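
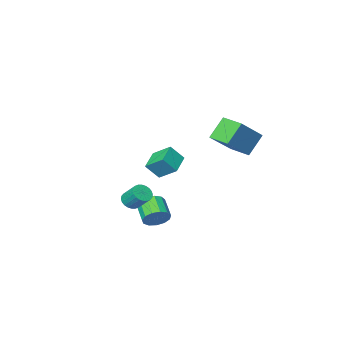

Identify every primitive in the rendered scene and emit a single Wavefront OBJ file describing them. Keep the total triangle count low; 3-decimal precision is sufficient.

v -4.98 -0.28 1.971
v -3.407 0.176 3.27
v -5.278 0.952 1.899
v -3.705 1.408 3.198
v -4.075 -0.128 0.822
v -2.502 0.328 2.121
v -4.373 1.104 0.75
v -2.8 1.56 2.049
v 2.614 1.359 -0.714
v 3.016 1.14 -0.392
v 2.808 1.922 0.397
v 2.406 2.141 0.074
v 3.129 1.287 -0.507
v 2.921 2.069 0.281
v 3.164 1.445 -0.655
v 2.956 2.227 0.134
v 3.115 1.59 -0.811
v 2.907 2.371 -0.022
v 2.99 1.699 -0.952
v 2.782 2.481 -0.164
v 2.807 1.757 -1.058
v 2.6 2.539 -0.269
v 2.595 1.754 -1.111
v 2.388 2.536 -0.322
v 2.386 1.691 -1.104
v 2.178 2.473 -0.315
v 2.212 1.578 -1.037
v 2.004 2.36 -0.248
v 2.099 1.431 -0.921
v 1.891 2.213 -0.133
v 2.064 1.273 -0.774
v 1.856 2.055 0.015
v 2.113 1.129 -0.618
v 1.905 1.91 0.171
v 2.238 1.019 -0.476
v 2.03 1.801 0.312
v 2.42 0.961 -0.371
v 2.213 1.743 0.418
v 2.632 0.964 -0.318
v 2.425 1.746 0.471
v 2.842 1.027 -0.325
v 2.634 1.809 0.464
v 0.968 0.993 -2.513
v 1.356 1.238 -1.932
v 1.08 0.191 -1.307
v 0.692 -0.053 -1.887
v 0.966 1.373 -1.878
v 0.69 0.327 -1.252
v 0.576 1.388 -2.025
v 0.3 0.342 -1.4
v 0.311 1.278 -2.327
v 0.035 0.231 -1.702
v 0.254 1.077 -2.688
v -0.022 0.03 -2.063
v 0.424 0.85 -2.993
v 0.148 -0.197 -2.368
v 0.767 0.668 -3.146
v 0.491 -0.379 -2.521
v 1.174 0.589 -3.098
v 0.898 -0.457 -2.472
v 1.515 0.639 -2.864
v 1.239 -0.407 -2.238
v 1.683 0.802 -2.518
v 1.407 -0.245 -1.893
v 1.624 1.025 -2.171
v 1.348 -0.022 -1.545
v -1.49 -3.55 -0.184
v -1.967 -2.582 0.541
v -2.143 -3.25 -1.016
v -2.621 -2.282 -0.292
v -0.559 -2.758 -0.628
v -1.037 -1.79 0.096
v -1.213 -2.458 -1.461
v -1.69 -1.49 -0.736
f 2 4 1
f 5 2 1
f 1 4 3
f 3 5 1
f 2 8 4
f 6 2 5
f 6 8 2
f 4 8 3
f 7 5 3
f 3 8 7
f 7 6 5
f 8 6 7
f 10 9 13
f 10 13 11
f 11 13 14
f 11 14 12
f 13 9 15
f 13 15 14
f 14 15 16
f 14 16 12
f 15 9 17
f 15 17 16
f 16 17 18
f 16 18 12
f 17 9 19
f 17 19 18
f 18 19 20
f 18 20 12
f 19 9 21
f 19 21 20
f 20 21 22
f 20 22 12
f 21 9 23
f 21 23 22
f 22 23 24
f 22 24 12
f 23 9 25
f 23 25 24
f 24 25 26
f 24 26 12
f 25 9 27
f 25 27 26
f 26 27 28
f 26 28 12
f 27 9 29
f 27 29 28
f 28 29 30
f 28 30 12
f 29 9 31
f 29 31 30
f 30 31 32
f 30 32 12
f 31 9 33
f 31 33 32
f 32 33 34
f 32 34 12
f 33 9 35
f 33 35 34
f 34 35 36
f 34 36 12
f 35 9 37
f 35 37 36
f 36 37 38
f 36 38 12
f 37 9 39
f 37 39 38
f 38 39 40
f 38 40 12
f 39 9 41
f 39 41 40
f 40 41 42
f 40 42 12
f 41 9 10
f 41 10 42
f 42 10 11
f 42 11 12
f 44 43 47
f 44 47 45
f 45 47 48
f 45 48 46
f 47 43 49
f 47 49 48
f 48 49 50
f 48 50 46
f 49 43 51
f 49 51 50
f 50 51 52
f 50 52 46
f 51 43 53
f 51 53 52
f 52 53 54
f 52 54 46
f 53 43 55
f 53 55 54
f 54 55 56
f 54 56 46
f 55 43 57
f 55 57 56
f 56 57 58
f 56 58 46
f 57 43 59
f 57 59 58
f 58 59 60
f 58 60 46
f 59 43 61
f 59 61 60
f 60 61 62
f 60 62 46
f 61 43 63
f 61 63 62
f 62 63 64
f 62 64 46
f 63 43 65
f 63 65 64
f 64 65 66
f 64 66 46
f 65 43 44
f 65 44 66
f 66 44 45
f 66 45 46
f 68 70 67
f 71 68 67
f 67 70 69
f 69 71 67
f 68 74 70
f 72 68 71
f 72 74 68
f 70 74 69
f 73 71 69
f 69 74 73
f 73 72 71
f 74 72 73



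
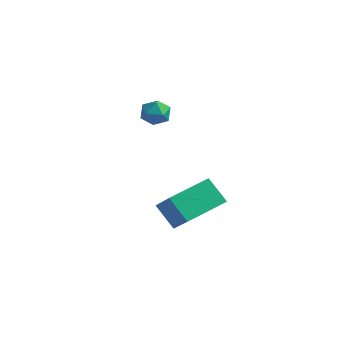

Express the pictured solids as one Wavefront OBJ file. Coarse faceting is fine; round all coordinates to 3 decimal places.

v 3.346 -3.543 -2.901
v 2.449 -3.425 -2.009
v 3.989 -1.873 -2.477
v 3.093 -1.754 -1.585
v 4.467 -4.286 -1.675
v 3.571 -4.167 -0.783
v 5.111 -2.615 -1.251
v 4.214 -2.497 -0.359
v -1.404 1.618 -0.395
v -0.783 1.948 -0.449
v -0.877 0.692 0.009
v -0.256 1.022 -0.045
v -0.726 1.232 0.436
v -1.052 1.805 0.186
v -0.608 0.835 -0.626
v -0.934 1.408 -0.876
v -0.292 1.464 -0.592
v -0.365 1.709 0.064
v -1.295 0.931 -0.504
v -1.368 1.176 0.152
f 2 4 1
f 5 2 1
f 1 4 3
f 3 5 1
f 2 8 4
f 6 2 5
f 6 8 2
f 4 8 3
f 7 5 3
f 3 8 7
f 7 6 5
f 8 6 7
f 9 20 14
f 9 14 10
f 9 10 16
f 9 16 19
f 9 19 20
f 10 14 18
f 14 20 13
f 20 19 11
f 19 16 15
f 16 10 17
f 12 18 13
f 12 13 11
f 12 11 15
f 12 15 17
f 12 17 18
f 13 18 14
f 11 13 20
f 15 11 19
f 17 15 16
f 18 17 10



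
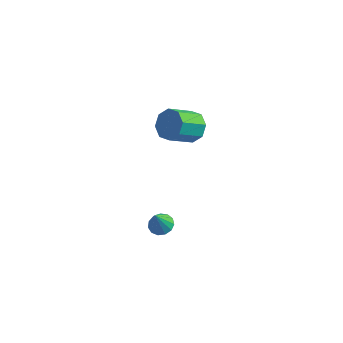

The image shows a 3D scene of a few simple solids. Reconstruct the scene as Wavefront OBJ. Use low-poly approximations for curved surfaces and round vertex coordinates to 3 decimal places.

v 1.694 1.083 -2.399
v 2.296 1.223 -2.281
v 1.566 0.657 -1.241
v 2.108 1.512 -2.195
v 1.788 1.664 -2.174
v 1.438 1.632 -2.225
v 1.169 1.426 -2.33
v 1.067 1.111 -2.457
v 1.163 0.787 -2.566
v 1.428 0.557 -2.622
v 1.777 0.494 -2.606
v 2.1 0.618 -2.525
v 2.293 0.89 -2.404
v 2.357 3.26 3.457
v 3.053 3.208 3.924
v 2.339 2.148 4.87
v 1.643 2.2 4.403
v 2.651 3.664 4.132
v 1.937 2.604 5.078
v 2.077 3.884 3.945
v 1.362 2.824 4.89
v 1.667 3.738 3.471
v 0.952 2.678 4.417
v 1.661 3.312 2.99
v 0.947 2.252 3.936
v 2.063 2.856 2.782
v 1.349 1.796 3.728
v 2.638 2.636 2.97
v 1.923 1.576 3.915
v 3.048 2.782 3.443
v 2.333 1.722 4.389
f 2 1 4
f 2 4 3
f 4 1 5
f 4 5 3
f 5 1 6
f 5 6 3
f 6 1 7
f 6 7 3
f 7 1 8
f 7 8 3
f 8 1 9
f 8 9 3
f 9 1 10
f 9 10 3
f 10 1 11
f 10 11 3
f 11 1 12
f 11 12 3
f 12 1 13
f 12 13 3
f 13 1 2
f 13 2 3
f 15 14 18
f 15 18 16
f 16 18 19
f 16 19 17
f 18 14 20
f 18 20 19
f 19 20 21
f 19 21 17
f 20 14 22
f 20 22 21
f 21 22 23
f 21 23 17
f 22 14 24
f 22 24 23
f 23 24 25
f 23 25 17
f 24 14 26
f 24 26 25
f 25 26 27
f 25 27 17
f 26 14 28
f 26 28 27
f 27 28 29
f 27 29 17
f 28 14 30
f 28 30 29
f 29 30 31
f 29 31 17
f 30 14 15
f 30 15 31
f 31 15 16
f 31 16 17



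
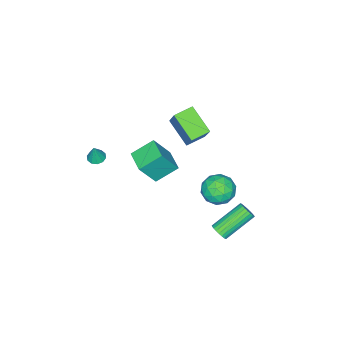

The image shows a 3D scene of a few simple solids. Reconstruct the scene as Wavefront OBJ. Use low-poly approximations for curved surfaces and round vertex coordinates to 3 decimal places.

v 0.316 3.646 -1.326
v 1.05 3.419 -0.704
v -0.75 3.081 -0.276
v -0.016 2.854 0.346
v -0.237 3.801 0.167
v 0.422 4.15 -0.483
v -0.122 2.35 -0.497
v 0.537 2.699 -1.147
v 0.779 2.618 -0.192
v 0.708 3.515 0.219
v -0.408 2.985 -1.199
v -0.479 3.882 -0.788
v 0.776 3.582 -1.107
v -0.476 2.918 0.127
v -0.606 3.474 0.022
v -0.175 3.341 0.387
v 0.407 4.012 -0.977
v 0.839 3.878 -0.611
v 0.083 4.102 -0.1
v -0.539 2.622 -0.369
v -0.107 2.488 -0.003
v 0.475 3.159 -1.367
v 0.906 3.026 -1.002
v 0.217 2.398 -0.88
v 1.048 2.978 -0.44
v 0.422 2.646 0.177
v 0.36 2.35 -0.319
v 0.747 2.555 -0.701
v 1.007 3.505 -0.199
v 0.38 3.173 0.418
v 0.251 3.729 0.312
v 0.638 3.934 -0.069
v 0.848 3.034 0.102
v -0.08 3.327 -1.398
v -0.707 2.995 -0.781
v -0.338 2.566 -0.911
v 0.049 2.771 -1.292
v -0.122 3.854 -1.157
v -0.748 3.522 -0.54
v -0.447 3.945 -0.279
v -0.06 4.15 -0.661
v -0.548 3.466 -1.082
v 0.942 0.729 1.806
v 1.746 0.284 3.236
v 1.665 1.819 1.738
v 2.469 1.375 3.169
v 1.931 0.025 1.031
v 2.735 -0.419 2.462
v 2.654 1.116 0.964
v 3.458 0.671 2.394
v 0.423 3.526 -3.911
v 0.747 3.577 -3.469
v -0.84 4.265 -2.387
v -1.163 4.214 -2.829
v 0.769 3.77 -3.56
v -0.818 4.458 -2.477
v 0.738 3.927 -3.704
v -0.848 4.614 -2.621
v 0.66 4.022 -3.879
v -0.927 4.709 -2.797
v 0.545 4.042 -4.06
v -1.041 4.729 -2.977
v 0.412 3.983 -4.218
v -1.174 4.67 -3.135
v 0.281 3.855 -4.329
v -1.306 4.542 -3.246
v 0.171 3.676 -4.376
v -1.416 4.364 -3.294
v 0.1 3.475 -4.353
v -1.487 4.163 -3.271
v 0.078 3.282 -4.263
v -1.509 3.97 -3.18
v 0.108 3.126 -4.119
v -1.478 3.813 -3.036
v 0.187 3.031 -3.943
v -1.4 3.718 -2.861
v 0.301 3.011 -3.763
v -1.285 3.698 -2.68
v 0.434 3.07 -3.605
v -1.152 3.757 -2.522
v 0.566 3.198 -3.494
v -1.021 3.885 -2.411
v 0.676 3.376 -3.446
v -0.911 4.064 -2.364
v -3.255 -0.12 -0.715
v -3.663 -1.58 0.293
v -2.465 0.794 0.929
v -2.873 -0.666 1.937
v -2.227 -0.574 -0.957
v -2.635 -2.034 0.051
v -1.437 0.34 0.687
v -1.845 -1.12 1.695
v 1.725 -3.569 -0.594
v 2.086 -3.216 -0.718
v 2.015 -3.491 0.474
v 1.812 -3.06 -0.655
v 1.505 -3.099 -0.569
v 1.282 -3.317 -0.493
v 1.228 -3.632 -0.455
v 1.365 -3.923 -0.471
v 1.639 -4.078 -0.533
v 1.946 -4.04 -0.619
v 2.169 -3.821 -0.696
v 2.223 -3.507 -0.733
f 1 38 17
f 38 12 41
f 17 41 6
f 38 41 17
f 1 17 13
f 17 6 18
f 13 18 2
f 17 18 13
f 1 13 22
f 13 2 23
f 22 23 8
f 13 23 22
f 1 22 34
f 22 8 37
f 34 37 11
f 22 37 34
f 1 34 38
f 34 11 42
f 38 42 12
f 34 42 38
f 2 18 29
f 18 6 32
f 29 32 10
f 18 32 29
f 6 41 19
f 41 12 40
f 19 40 5
f 41 40 19
f 12 42 39
f 42 11 35
f 39 35 3
f 42 35 39
f 11 37 36
f 37 8 24
f 36 24 7
f 37 24 36
f 8 23 28
f 23 2 25
f 28 25 9
f 23 25 28
f 4 30 16
f 30 10 31
f 16 31 5
f 30 31 16
f 4 16 14
f 16 5 15
f 14 15 3
f 16 15 14
f 4 14 21
f 14 3 20
f 21 20 7
f 14 20 21
f 4 21 26
f 21 7 27
f 26 27 9
f 21 27 26
f 4 26 30
f 26 9 33
f 30 33 10
f 26 33 30
f 5 31 19
f 31 10 32
f 19 32 6
f 31 32 19
f 3 15 39
f 15 5 40
f 39 40 12
f 15 40 39
f 7 20 36
f 20 3 35
f 36 35 11
f 20 35 36
f 9 27 28
f 27 7 24
f 28 24 8
f 27 24 28
f 10 33 29
f 33 9 25
f 29 25 2
f 33 25 29
f 44 46 43
f 47 44 43
f 43 46 45
f 45 47 43
f 44 50 46
f 48 44 47
f 48 50 44
f 46 50 45
f 49 47 45
f 45 50 49
f 49 48 47
f 50 48 49
f 52 51 55
f 52 55 53
f 53 55 56
f 53 56 54
f 55 51 57
f 55 57 56
f 56 57 58
f 56 58 54
f 57 51 59
f 57 59 58
f 58 59 60
f 58 60 54
f 59 51 61
f 59 61 60
f 60 61 62
f 60 62 54
f 61 51 63
f 61 63 62
f 62 63 64
f 62 64 54
f 63 51 65
f 63 65 64
f 64 65 66
f 64 66 54
f 65 51 67
f 65 67 66
f 66 67 68
f 66 68 54
f 67 51 69
f 67 69 68
f 68 69 70
f 68 70 54
f 69 51 71
f 69 71 70
f 70 71 72
f 70 72 54
f 71 51 73
f 71 73 72
f 72 73 74
f 72 74 54
f 73 51 75
f 73 75 74
f 74 75 76
f 74 76 54
f 75 51 77
f 75 77 76
f 76 77 78
f 76 78 54
f 77 51 79
f 77 79 78
f 78 79 80
f 78 80 54
f 79 51 81
f 79 81 80
f 80 81 82
f 80 82 54
f 81 51 83
f 81 83 82
f 82 83 84
f 82 84 54
f 83 51 52
f 83 52 84
f 84 52 53
f 84 53 54
f 86 88 85
f 89 86 85
f 85 88 87
f 87 89 85
f 86 92 88
f 90 86 89
f 90 92 86
f 88 92 87
f 91 89 87
f 87 92 91
f 91 90 89
f 92 90 91
f 94 93 96
f 94 96 95
f 96 93 97
f 96 97 95
f 97 93 98
f 97 98 95
f 98 93 99
f 98 99 95
f 99 93 100
f 99 100 95
f 100 93 101
f 100 101 95
f 101 93 102
f 101 102 95
f 102 93 103
f 102 103 95
f 103 93 104
f 103 104 95
f 104 93 94
f 104 94 95



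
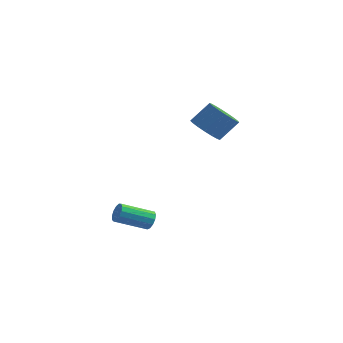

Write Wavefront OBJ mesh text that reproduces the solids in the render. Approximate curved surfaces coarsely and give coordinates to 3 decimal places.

v 0.396 2.73 3.418
v 0.853 1.96 3.669
v 1.482 2.68 4.733
v 1.024 3.45 4.482
v 1.125 2.155 3.376
v 1.754 2.875 4.44
v 1.231 2.482 3.093
v 1.859 3.202 4.156
v 1.145 2.866 2.884
v 1.773 3.585 3.948
v 0.887 3.218 2.797
v 1.516 3.938 3.861
v 0.517 3.459 2.853
v 1.146 4.179 3.917
v 0.119 3.533 3.039
v 0.748 4.253 4.102
v -0.216 3.423 3.311
v 0.413 4.143 4.375
v -0.41 3.154 3.608
v 0.219 3.874 4.671
v -0.42 2.788 3.861
v 0.209 3.508 4.925
v -0.243 2.409 4.013
v 0.386 3.129 5.077
v 0.08 2.104 4.029
v 0.709 2.823 5.092
v 0.476 1.941 3.904
v 1.104 2.661 4.968
v -1.557 0.907 -2.464
v -1.229 0.875 -1.986
v -2.376 -0.319 -1.279
v -2.703 -0.287 -1.756
v -1.445 1.114 -1.934
v -2.592 -0.079 -1.226
v -1.697 1.287 -2.049
v -2.844 0.094 -1.342
v -1.904 1.34 -2.297
v -3.051 0.147 -1.589
v -2.001 1.255 -2.597
v -3.148 0.062 -1.889
v -1.957 1.059 -2.855
v -3.104 -0.134 -2.147
v -1.785 0.815 -2.989
v -2.932 -0.378 -2.281
v -1.541 0.6 -2.956
v -2.688 -0.593 -2.248
v -1.302 0.483 -2.767
v -2.449 -0.711 -2.059
v -1.144 0.499 -2.482
v -2.291 -0.694 -1.774
v -1.116 0.646 -2.191
v -2.263 -0.548 -1.483
f 2 1 5
f 2 5 3
f 3 5 6
f 3 6 4
f 5 1 7
f 5 7 6
f 6 7 8
f 6 8 4
f 7 1 9
f 7 9 8
f 8 9 10
f 8 10 4
f 9 1 11
f 9 11 10
f 10 11 12
f 10 12 4
f 11 1 13
f 11 13 12
f 12 13 14
f 12 14 4
f 13 1 15
f 13 15 14
f 14 15 16
f 14 16 4
f 15 1 17
f 15 17 16
f 16 17 18
f 16 18 4
f 17 1 19
f 17 19 18
f 18 19 20
f 18 20 4
f 19 1 21
f 19 21 20
f 20 21 22
f 20 22 4
f 21 1 23
f 21 23 22
f 22 23 24
f 22 24 4
f 23 1 25
f 23 25 24
f 24 25 26
f 24 26 4
f 25 1 27
f 25 27 26
f 26 27 28
f 26 28 4
f 27 1 2
f 27 2 28
f 28 2 3
f 28 3 4
f 30 29 33
f 30 33 31
f 31 33 34
f 31 34 32
f 33 29 35
f 33 35 34
f 34 35 36
f 34 36 32
f 35 29 37
f 35 37 36
f 36 37 38
f 36 38 32
f 37 29 39
f 37 39 38
f 38 39 40
f 38 40 32
f 39 29 41
f 39 41 40
f 40 41 42
f 40 42 32
f 41 29 43
f 41 43 42
f 42 43 44
f 42 44 32
f 43 29 45
f 43 45 44
f 44 45 46
f 44 46 32
f 45 29 47
f 45 47 46
f 46 47 48
f 46 48 32
f 47 29 49
f 47 49 48
f 48 49 50
f 48 50 32
f 49 29 51
f 49 51 50
f 50 51 52
f 50 52 32
f 51 29 30
f 51 30 52
f 52 30 31
f 52 31 32



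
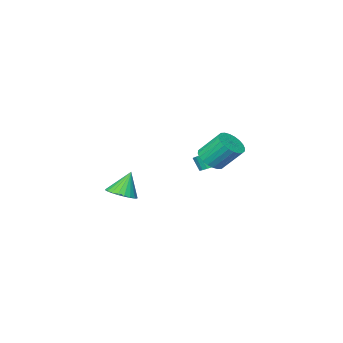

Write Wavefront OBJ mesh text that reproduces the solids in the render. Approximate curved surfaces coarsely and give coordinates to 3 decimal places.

v -1.263 1.813 0.648
v -0.714 1.404 0.342
v -0.567 0.939 1.226
v -1.117 1.347 1.532
v -0.552 1.673 0.456
v -0.405 1.208 1.341
v -0.531 1.969 0.609
v -0.384 1.504 1.493
v -0.655 2.234 0.769
v -0.508 1.769 1.653
v -0.9 2.416 0.905
v -0.753 1.951 1.789
v -1.216 2.478 0.99
v -1.07 2.013 1.874
v -1.542 2.409 1.007
v -1.396 1.944 1.892
v -1.813 2.221 0.954
v -1.666 1.756 1.838
v -1.975 1.952 0.839
v -1.828 1.487 1.724
v -1.996 1.656 0.687
v -1.849 1.191 1.571
v -1.872 1.391 0.527
v -1.725 0.926 1.411
v -1.627 1.209 0.391
v -1.48 0.744 1.275
v -1.31 1.147 0.306
v -1.164 0.682 1.19
v -0.984 1.216 0.288
v -0.838 0.751 1.173
v -0.058 3.414 2.048
v 0.494 2.945 2.662
v -0.169 3.977 4.047
v -0.722 4.446 3.432
v 0.718 3.223 2.562
v 0.054 4.255 3.946
v 0.823 3.531 2.383
v 0.159 4.562 3.768
v 0.794 3.82 2.154
v 0.13 4.852 3.538
v 0.635 4.048 1.908
v -0.028 5.08 3.293
v 0.371 4.179 1.683
v -0.292 5.211 3.068
v 0.042 4.194 1.514
v -0.622 5.226 2.899
v -0.303 4.09 1.427
v -0.967 5.122 2.812
v -0.611 3.883 1.433
v -1.274 4.915 2.818
v -0.834 3.605 1.534
v -1.498 4.637 2.918
v -0.939 3.298 1.712
v -1.603 4.329 3.097
v -0.91 3.008 1.942
v -1.574 4.04 3.326
v -0.752 2.78 2.187
v -1.415 3.812 3.572
v -0.488 2.649 2.412
v -1.151 3.681 3.797
v -0.158 2.634 2.581
v -0.822 3.666 3.966
v 0.187 2.738 2.668
v -0.477 3.77 4.053
v 1.517 -3.395 -2.591
v 2.134 -4.163 -2.327
v 0.803 -3.405 -0.949
v 2.356 -3.847 -2.229
v 2.45 -3.463 -2.186
v 2.402 -3.068 -2.204
v 2.219 -2.724 -2.282
v 1.929 -2.481 -2.406
v 1.577 -2.378 -2.559
v 1.215 -2.429 -2.717
v 0.899 -2.628 -2.855
v 0.677 -2.944 -2.953
v 0.583 -3.328 -2.996
v 0.631 -3.723 -2.977
v 0.814 -4.067 -2.9
v 1.104 -4.31 -2.775
v 1.457 -4.413 -2.623
v 1.819 -4.362 -2.465
f 2 1 5
f 2 5 3
f 3 5 6
f 3 6 4
f 5 1 7
f 5 7 6
f 6 7 8
f 6 8 4
f 7 1 9
f 7 9 8
f 8 9 10
f 8 10 4
f 9 1 11
f 9 11 10
f 10 11 12
f 10 12 4
f 11 1 13
f 11 13 12
f 12 13 14
f 12 14 4
f 13 1 15
f 13 15 14
f 14 15 16
f 14 16 4
f 15 1 17
f 15 17 16
f 16 17 18
f 16 18 4
f 17 1 19
f 17 19 18
f 18 19 20
f 18 20 4
f 19 1 21
f 19 21 20
f 20 21 22
f 20 22 4
f 21 1 23
f 21 23 22
f 22 23 24
f 22 24 4
f 23 1 25
f 23 25 24
f 24 25 26
f 24 26 4
f 25 1 27
f 25 27 26
f 26 27 28
f 26 28 4
f 27 1 29
f 27 29 28
f 28 29 30
f 28 30 4
f 29 1 2
f 29 2 30
f 30 2 3
f 30 3 4
f 32 31 35
f 32 35 33
f 33 35 36
f 33 36 34
f 35 31 37
f 35 37 36
f 36 37 38
f 36 38 34
f 37 31 39
f 37 39 38
f 38 39 40
f 38 40 34
f 39 31 41
f 39 41 40
f 40 41 42
f 40 42 34
f 41 31 43
f 41 43 42
f 42 43 44
f 42 44 34
f 43 31 45
f 43 45 44
f 44 45 46
f 44 46 34
f 45 31 47
f 45 47 46
f 46 47 48
f 46 48 34
f 47 31 49
f 47 49 48
f 48 49 50
f 48 50 34
f 49 31 51
f 49 51 50
f 50 51 52
f 50 52 34
f 51 31 53
f 51 53 52
f 52 53 54
f 52 54 34
f 53 31 55
f 53 55 54
f 54 55 56
f 54 56 34
f 55 31 57
f 55 57 56
f 56 57 58
f 56 58 34
f 57 31 59
f 57 59 58
f 58 59 60
f 58 60 34
f 59 31 61
f 59 61 60
f 60 61 62
f 60 62 34
f 61 31 63
f 61 63 62
f 62 63 64
f 62 64 34
f 63 31 32
f 63 32 64
f 64 32 33
f 64 33 34
f 66 65 68
f 66 68 67
f 68 65 69
f 68 69 67
f 69 65 70
f 69 70 67
f 70 65 71
f 70 71 67
f 71 65 72
f 71 72 67
f 72 65 73
f 72 73 67
f 73 65 74
f 73 74 67
f 74 65 75
f 74 75 67
f 75 65 76
f 75 76 67
f 76 65 77
f 76 77 67
f 77 65 78
f 77 78 67
f 78 65 79
f 78 79 67
f 79 65 80
f 79 80 67
f 80 65 81
f 80 81 67
f 81 65 82
f 81 82 67
f 82 65 66
f 82 66 67



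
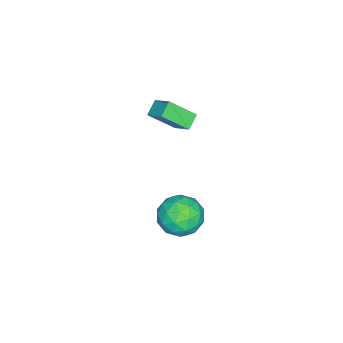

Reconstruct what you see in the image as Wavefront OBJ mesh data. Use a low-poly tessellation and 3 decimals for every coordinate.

v -2.825 -3.988 3.029
v -2.323 -3.041 3.746
v -3.422 -2.851 1.946
v -2.919 -1.904 2.663
v -2.061 -4.036 2.557
v -1.558 -3.089 3.274
v -2.657 -2.899 1.474
v -2.155 -1.952 2.191
v -1.689 -1.784 -2.845
v -1.048 -1.012 -2.151
v -0.032 -2.328 -3.769
v 0.609 -1.556 -3.075
v 0.11 -2.552 -2.579
v -0.914 -2.216 -2.007
v -0.166 -1.124 -3.913
v -1.19 -0.788 -3.341
v -0.107 -0.604 -2.811
v 0.064 -1.487 -1.986
v -1.144 -1.853 -3.934
v -0.973 -2.736 -3.109
v -1.514 -1.35 -2.417
v 0.434 -1.99 -3.503
v 0.14 -2.575 -3.211
v 0.517 -2.121 -2.804
v -1.435 -2.058 -2.332
v -1.058 -1.604 -1.924
v -0.378 -2.509 -2.176
v -0.022 -1.736 -3.996
v 0.355 -1.282 -3.588
v -1.597 -1.219 -3.116
v -1.22 -0.765 -2.709
v -0.702 -0.831 -3.744
v -0.584 -0.657 -2.397
v 0.39 -0.977 -2.94
v -0.066 -0.723 -3.432
v -0.667 -0.525 -3.097
v -0.484 -1.176 -1.912
v 0.49 -1.495 -2.456
v 0.197 -2.081 -2.164
v -0.405 -1.883 -1.828
v 0.069 -0.936 -2.3
v -1.57 -1.845 -3.464
v -0.596 -2.164 -4.008
v -0.675 -1.457 -4.092
v -1.277 -1.259 -3.756
v -1.47 -2.363 -2.98
v -0.496 -2.683 -3.523
v -0.413 -2.815 -2.823
v -1.014 -2.617 -2.488
v -1.149 -2.404 -3.62
f 2 4 1
f 5 2 1
f 1 4 3
f 3 5 1
f 2 8 4
f 6 2 5
f 6 8 2
f 4 8 3
f 7 5 3
f 3 8 7
f 7 6 5
f 8 6 7
f 9 46 25
f 46 20 49
f 25 49 14
f 46 49 25
f 9 25 21
f 25 14 26
f 21 26 10
f 25 26 21
f 9 21 30
f 21 10 31
f 30 31 16
f 21 31 30
f 9 30 42
f 30 16 45
f 42 45 19
f 30 45 42
f 9 42 46
f 42 19 50
f 46 50 20
f 42 50 46
f 10 26 37
f 26 14 40
f 37 40 18
f 26 40 37
f 14 49 27
f 49 20 48
f 27 48 13
f 49 48 27
f 20 50 47
f 50 19 43
f 47 43 11
f 50 43 47
f 19 45 44
f 45 16 32
f 44 32 15
f 45 32 44
f 16 31 36
f 31 10 33
f 36 33 17
f 31 33 36
f 12 38 24
f 38 18 39
f 24 39 13
f 38 39 24
f 12 24 22
f 24 13 23
f 22 23 11
f 24 23 22
f 12 22 29
f 22 11 28
f 29 28 15
f 22 28 29
f 12 29 34
f 29 15 35
f 34 35 17
f 29 35 34
f 12 34 38
f 34 17 41
f 38 41 18
f 34 41 38
f 13 39 27
f 39 18 40
f 27 40 14
f 39 40 27
f 11 23 47
f 23 13 48
f 47 48 20
f 23 48 47
f 15 28 44
f 28 11 43
f 44 43 19
f 28 43 44
f 17 35 36
f 35 15 32
f 36 32 16
f 35 32 36
f 18 41 37
f 41 17 33
f 37 33 10
f 41 33 37



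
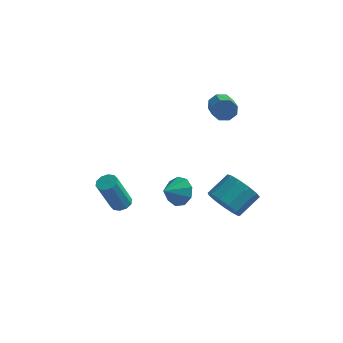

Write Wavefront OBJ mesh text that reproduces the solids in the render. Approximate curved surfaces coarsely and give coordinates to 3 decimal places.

v 3.286 0.15 -3.137
v 4.013 0.254 -3.873
v 4.662 1.334 -3.079
v 3.934 1.23 -2.343
v 3.579 0.62 -4.017
v 4.228 1.701 -3.223
v 3.052 0.837 -3.882
v 3.701 1.918 -3.087
v 2.599 0.836 -3.51
v 3.248 1.917 -2.716
v 2.364 0.617 -3.02
v 3.013 1.698 -2.226
v 2.421 0.249 -2.567
v 3.07 1.33 -1.773
v 2.753 -0.15 -2.295
v 3.402 0.931 -1.501
v 3.254 -0.454 -2.291
v 3.903 0.627 -1.496
v 3.765 -0.566 -2.555
v 4.414 0.514 -1.761
v 4.124 -0.451 -3.004
v 4.773 0.629 -2.21
v 4.216 -0.146 -3.495
v 4.865 0.935 -2.701
v 1.819 -2.195 -0.856
v 2.499 -2.25 -0.333
v 1.341 -3.045 -0.324
v 2.099 -1.883 -0.106
v 1.568 -1.662 -0.23
v 1.155 -1.691 -0.647
v 1.051 -1.956 -1.162
v 1.307 -2.333 -1.534
v 1.802 -2.646 -1.589
v 2.305 -2.748 -1.301
v 2.58 -2.592 -0.805
v -2.251 0.547 -4.758
v -1.677 0.468 -4.645
v -2.156 -0.225 -2.689
v -2.729 -0.147 -2.802
v -1.766 0.808 -4.547
v -2.244 0.114 -2.591
v -2.04 1.048 -4.529
v -2.518 0.354 -2.573
v -2.394 1.096 -4.598
v -2.873 0.403 -2.642
v -2.694 0.935 -4.729
v -3.173 0.241 -2.773
v -2.824 0.625 -4.871
v -3.303 -0.068 -2.915
v -2.736 0.286 -4.969
v -3.214 -0.408 -3.013
v -2.462 0.046 -4.987
v -2.94 -0.648 -3.031
v -2.107 -0.003 -4.918
v -2.586 -0.696 -2.962
v -1.807 0.159 -4.787
v -2.286 -0.535 -2.831
v 2.051 3.194 1.932
v 2.245 3.491 2.5
v 2.803 2.443 2.857
v 2.609 2.146 2.288
v 1.788 3.262 2.544
v 2.346 2.214 2.901
v 1.485 2.994 2.23
v 2.043 1.946 2.586
v 1.513 2.843 1.741
v 2.072 1.795 2.097
v 1.857 2.897 1.363
v 2.415 1.849 1.72
v 2.314 3.126 1.319
v 2.872 2.078 1.676
v 2.617 3.394 1.634
v 3.175 2.346 1.99
v 2.588 3.545 2.123
v 3.147 2.497 2.479
f 2 1 5
f 2 5 3
f 3 5 6
f 3 6 4
f 5 1 7
f 5 7 6
f 6 7 8
f 6 8 4
f 7 1 9
f 7 9 8
f 8 9 10
f 8 10 4
f 9 1 11
f 9 11 10
f 10 11 12
f 10 12 4
f 11 1 13
f 11 13 12
f 12 13 14
f 12 14 4
f 13 1 15
f 13 15 14
f 14 15 16
f 14 16 4
f 15 1 17
f 15 17 16
f 16 17 18
f 16 18 4
f 17 1 19
f 17 19 18
f 18 19 20
f 18 20 4
f 19 1 21
f 19 21 20
f 20 21 22
f 20 22 4
f 21 1 23
f 21 23 22
f 22 23 24
f 22 24 4
f 23 1 2
f 23 2 24
f 24 2 3
f 24 3 4
f 26 25 28
f 26 28 27
f 28 25 29
f 28 29 27
f 29 25 30
f 29 30 27
f 30 25 31
f 30 31 27
f 31 25 32
f 31 32 27
f 32 25 33
f 32 33 27
f 33 25 34
f 33 34 27
f 34 25 35
f 34 35 27
f 35 25 26
f 35 26 27
f 37 36 40
f 37 40 38
f 38 40 41
f 38 41 39
f 40 36 42
f 40 42 41
f 41 42 43
f 41 43 39
f 42 36 44
f 42 44 43
f 43 44 45
f 43 45 39
f 44 36 46
f 44 46 45
f 45 46 47
f 45 47 39
f 46 36 48
f 46 48 47
f 47 48 49
f 47 49 39
f 48 36 50
f 48 50 49
f 49 50 51
f 49 51 39
f 50 36 52
f 50 52 51
f 51 52 53
f 51 53 39
f 52 36 54
f 52 54 53
f 53 54 55
f 53 55 39
f 54 36 56
f 54 56 55
f 55 56 57
f 55 57 39
f 56 36 37
f 56 37 57
f 57 37 38
f 57 38 39
f 59 58 62
f 59 62 60
f 60 62 63
f 60 63 61
f 62 58 64
f 62 64 63
f 63 64 65
f 63 65 61
f 64 58 66
f 64 66 65
f 65 66 67
f 65 67 61
f 66 58 68
f 66 68 67
f 67 68 69
f 67 69 61
f 68 58 70
f 68 70 69
f 69 70 71
f 69 71 61
f 70 58 72
f 70 72 71
f 71 72 73
f 71 73 61
f 72 58 74
f 72 74 73
f 73 74 75
f 73 75 61
f 74 58 59
f 74 59 75
f 75 59 60
f 75 60 61



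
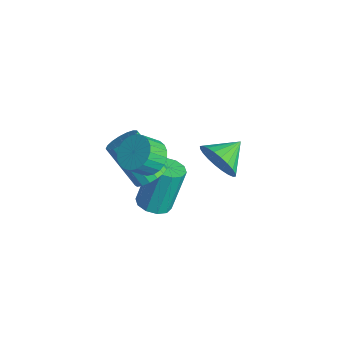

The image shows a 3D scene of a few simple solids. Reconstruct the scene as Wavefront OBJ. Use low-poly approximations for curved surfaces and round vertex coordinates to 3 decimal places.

v -0.292 -1.119 -4.068
v 0.406 -0.822 -4.103
v 0.191 -0.083 -2.106
v -0.508 -0.381 -2.072
v 0.102 -0.498 -4.256
v -0.113 0.241 -2.259
v -0.352 -0.411 -4.337
v -0.567 0.328 -2.34
v -0.784 -0.595 -4.315
v -0.999 0.144 -2.318
v -1.028 -0.979 -4.199
v -1.243 -0.241 -2.203
v -0.991 -1.417 -4.034
v -1.206 -0.678 -2.037
v -0.687 -1.741 -3.881
v -0.902 -1.002 -1.884
v -0.233 -1.828 -3.8
v -0.448 -1.089 -1.803
v 0.199 -1.644 -3.822
v -0.016 -0.905 -1.825
v 0.443 -1.259 -3.937
v 0.228 -0.521 -1.941
v 1.193 -1.796 0.945
v 1.957 -1.969 0.701
v 2.031 -2.676 1.432
v 1.267 -2.504 1.675
v 2.011 -1.739 0.917
v 2.084 -2.447 1.648
v 1.94 -1.519 1.138
v 2.014 -2.226 1.869
v 1.756 -1.34 1.329
v 1.83 -2.048 2.06
v 1.486 -1.231 1.462
v 1.56 -1.939 2.193
v 1.171 -1.208 1.516
v 1.245 -1.916 2.247
v 0.86 -1.275 1.483
v 0.934 -1.983 2.214
v 0.6 -1.421 1.368
v 0.673 -2.128 2.099
v 0.429 -1.624 1.188
v 0.503 -2.331 1.919
v 0.376 -1.853 0.972
v 0.449 -2.561 1.703
v 0.446 -2.074 0.751
v 0.52 -2.781 1.482
v 0.63 -2.252 0.56
v 0.704 -2.96 1.291
v 0.9 -2.361 0.427
v 0.974 -3.069 1.158
v 1.215 -2.384 0.373
v 1.289 -3.092 1.104
v 1.526 -2.317 0.406
v 1.6 -3.025 1.137
v 1.787 -2.172 0.521
v 1.86 -2.879 1.252
v 0.593 -1.558 -1.046
v 1.009 -1.194 -0.553
v -0.177 -1.938 0.998
v -0.593 -2.302 0.506
v 0.754 -0.962 -0.637
v -0.432 -1.707 0.915
v 0.463 -0.867 -0.814
v -0.724 -1.612 0.737
v 0.201 -0.93 -1.044
v -0.985 -1.675 0.507
v 0.029 -1.137 -1.275
v -1.157 -1.881 0.276
v -0.013 -1.44 -1.453
v -1.2 -2.185 0.098
v 0.083 -1.77 -1.538
v -1.103 -2.515 0.014
v 0.296 -2.052 -1.51
v -0.89 -2.796 0.042
v 0.577 -2.22 -1.376
v -0.609 -2.964 0.176
v 0.862 -2.237 -1.166
v -0.324 -2.981 0.386
v 1.085 -2.098 -0.928
v -0.101 -2.842 0.623
v 1.196 -1.835 -0.718
v 0.01 -2.579 0.834
v 1.168 -1.509 -0.583
v -0.018 -2.253 0.969
v 1.059 1.069 -0.627
v 1.576 0.968 0.199
v 0.621 2.231 -0.213
v 1.83 1.144 -0.027
v 1.966 1.309 -0.344
v 1.964 1.437 -0.705
v 1.824 1.508 -1.053
v 1.568 1.513 -1.337
v 1.234 1.45 -1.513
v 0.874 1.329 -1.554
v 0.541 1.169 -1.454
v 0.288 0.993 -1.228
v 0.152 0.828 -0.911
v 0.154 0.7 -0.55
v 0.294 0.629 -0.202
v 0.55 0.624 0.082
v 0.884 0.687 0.258
v 1.244 0.808 0.299
f 2 1 5
f 2 5 3
f 3 5 6
f 3 6 4
f 5 1 7
f 5 7 6
f 6 7 8
f 6 8 4
f 7 1 9
f 7 9 8
f 8 9 10
f 8 10 4
f 9 1 11
f 9 11 10
f 10 11 12
f 10 12 4
f 11 1 13
f 11 13 12
f 12 13 14
f 12 14 4
f 13 1 15
f 13 15 14
f 14 15 16
f 14 16 4
f 15 1 17
f 15 17 16
f 16 17 18
f 16 18 4
f 17 1 19
f 17 19 18
f 18 19 20
f 18 20 4
f 19 1 21
f 19 21 20
f 20 21 22
f 20 22 4
f 21 1 2
f 21 2 22
f 22 2 3
f 22 3 4
f 24 23 27
f 24 27 25
f 25 27 28
f 25 28 26
f 27 23 29
f 27 29 28
f 28 29 30
f 28 30 26
f 29 23 31
f 29 31 30
f 30 31 32
f 30 32 26
f 31 23 33
f 31 33 32
f 32 33 34
f 32 34 26
f 33 23 35
f 33 35 34
f 34 35 36
f 34 36 26
f 35 23 37
f 35 37 36
f 36 37 38
f 36 38 26
f 37 23 39
f 37 39 38
f 38 39 40
f 38 40 26
f 39 23 41
f 39 41 40
f 40 41 42
f 40 42 26
f 41 23 43
f 41 43 42
f 42 43 44
f 42 44 26
f 43 23 45
f 43 45 44
f 44 45 46
f 44 46 26
f 45 23 47
f 45 47 46
f 46 47 48
f 46 48 26
f 47 23 49
f 47 49 48
f 48 49 50
f 48 50 26
f 49 23 51
f 49 51 50
f 50 51 52
f 50 52 26
f 51 23 53
f 51 53 52
f 52 53 54
f 52 54 26
f 53 23 55
f 53 55 54
f 54 55 56
f 54 56 26
f 55 23 24
f 55 24 56
f 56 24 25
f 56 25 26
f 58 57 61
f 58 61 59
f 59 61 62
f 59 62 60
f 61 57 63
f 61 63 62
f 62 63 64
f 62 64 60
f 63 57 65
f 63 65 64
f 64 65 66
f 64 66 60
f 65 57 67
f 65 67 66
f 66 67 68
f 66 68 60
f 67 57 69
f 67 69 68
f 68 69 70
f 68 70 60
f 69 57 71
f 69 71 70
f 70 71 72
f 70 72 60
f 71 57 73
f 71 73 72
f 72 73 74
f 72 74 60
f 73 57 75
f 73 75 74
f 74 75 76
f 74 76 60
f 75 57 77
f 75 77 76
f 76 77 78
f 76 78 60
f 77 57 79
f 77 79 78
f 78 79 80
f 78 80 60
f 79 57 81
f 79 81 80
f 80 81 82
f 80 82 60
f 81 57 83
f 81 83 82
f 82 83 84
f 82 84 60
f 83 57 58
f 83 58 84
f 84 58 59
f 84 59 60
f 86 85 88
f 86 88 87
f 88 85 89
f 88 89 87
f 89 85 90
f 89 90 87
f 90 85 91
f 90 91 87
f 91 85 92
f 91 92 87
f 92 85 93
f 92 93 87
f 93 85 94
f 93 94 87
f 94 85 95
f 94 95 87
f 95 85 96
f 95 96 87
f 96 85 97
f 96 97 87
f 97 85 98
f 97 98 87
f 98 85 99
f 98 99 87
f 99 85 100
f 99 100 87
f 100 85 101
f 100 101 87
f 101 85 102
f 101 102 87
f 102 85 86
f 102 86 87



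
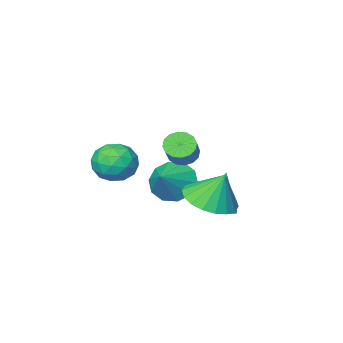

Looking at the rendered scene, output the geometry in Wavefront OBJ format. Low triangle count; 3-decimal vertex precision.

v 1.645 -2.909 -1.589
v 2.319 -2.884 -2.223
v 1.561 -4.396 -1.737
v 2.235 -4.371 -2.371
v 2.425 -4.182 -1.485
v 2.477 -3.263 -1.394
v 1.403 -4.017 -2.566
v 1.455 -3.098 -2.475
v 2.169 -3.569 -2.827
v 2.801 -3.671 -2.158
v 1.079 -3.609 -1.802
v 1.711 -3.711 -1.133
v 1.989 -2.766 -1.893
v 1.891 -4.514 -2.067
v 2.002 -4.403 -1.546
v 2.399 -4.389 -1.919
v 2.082 -2.989 -1.406
v 2.478 -2.974 -1.778
v 2.541 -3.737 -1.344
v 1.402 -4.306 -2.182
v 1.798 -4.291 -2.554
v 1.481 -2.891 -2.041
v 1.878 -2.877 -2.414
v 1.339 -3.543 -2.616
v 2.298 -3.154 -2.62
v 2.248 -4.028 -2.707
v 1.759 -3.82 -2.822
v 1.79 -3.279 -2.769
v 2.669 -3.214 -2.227
v 2.62 -4.088 -2.314
v 2.731 -3.977 -1.794
v 2.762 -3.437 -1.74
v 2.581 -3.616 -2.582
v 1.26 -3.192 -1.646
v 1.211 -4.066 -1.733
v 1.118 -3.843 -2.22
v 1.149 -3.303 -2.166
v 1.632 -3.252 -1.253
v 1.582 -4.126 -1.34
v 2.09 -4.001 -1.191
v 2.121 -3.46 -1.138
v 1.299 -3.664 -1.378
v 1.142 -0.36 -0.43
v 1.511 -0.219 -0.854
v 2.148 0.581 -0.035
v 1.778 0.44 0.39
v 1.288 -0.02 -0.876
v 1.925 0.78 -0.057
v 1.026 0.089 -0.778
v 1.662 0.889 0.041
v 0.795 0.077 -0.587
v 1.431 0.877 0.232
v 0.656 -0.052 -0.353
v 1.293 0.748 0.466
v 0.648 -0.263 -0.141
v 1.285 0.537 0.679
v 0.772 -0.501 -0.005
v 1.409 0.299 0.814
v 0.995 -0.7 0.017
v 1.632 0.1 0.836
v 1.258 -0.809 -0.081
v 1.894 -0.009 0.738
v 1.489 -0.797 -0.272
v 2.125 0.003 0.547
v 1.627 -0.668 -0.506
v 2.264 0.132 0.313
v 1.635 -0.457 -0.719
v 2.272 0.343 0.101
v -0.418 -3.511 -3.477
v 0.268 -3.908 -4.017
v 0.558 -2.849 -2.723
v 0.113 -3.393 -4.268
v -0.245 -2.923 -4.216
v -0.67 -2.678 -3.882
v -0.998 -2.75 -3.393
v -1.105 -3.113 -2.937
v -0.95 -3.628 -2.686
v -0.591 -4.098 -2.738
v -0.167 -4.344 -3.072
v 0.161 -4.271 -3.561
v 0.504 0.373 -2.507
v 1.491 0.71 -2.385
v 0.196 0.827 -1.273
v 1.277 1.08 -2.575
v 0.91 1.309 -2.751
v 0.463 1.354 -2.878
v 0.024 1.204 -2.933
v -0.321 0.889 -2.902
v -0.502 0.472 -2.794
v -0.483 0.036 -2.628
v -0.27 -0.334 -2.439
v 0.097 -0.564 -2.263
v 0.544 -0.608 -2.135
v 0.983 -0.458 -2.081
v 1.328 -0.144 -2.111
v 1.509 0.273 -2.22
v -0.773 -1.182 -4.007
v -0.329 -0.577 -3.795
v -1.307 -1.358 -2.393
v -0.763 -0.407 -3.92
v -1.2 -0.534 -4.079
v -1.474 -0.908 -4.21
v -1.48 -1.387 -4.264
v -1.216 -1.788 -4.22
v -0.782 -1.957 -4.095
v -0.345 -1.831 -3.936
v -0.071 -1.456 -3.805
v -0.065 -0.977 -3.751
f 1 38 17
f 38 12 41
f 17 41 6
f 38 41 17
f 1 17 13
f 17 6 18
f 13 18 2
f 17 18 13
f 1 13 22
f 13 2 23
f 22 23 8
f 13 23 22
f 1 22 34
f 22 8 37
f 34 37 11
f 22 37 34
f 1 34 38
f 34 11 42
f 38 42 12
f 34 42 38
f 2 18 29
f 18 6 32
f 29 32 10
f 18 32 29
f 6 41 19
f 41 12 40
f 19 40 5
f 41 40 19
f 12 42 39
f 42 11 35
f 39 35 3
f 42 35 39
f 11 37 36
f 37 8 24
f 36 24 7
f 37 24 36
f 8 23 28
f 23 2 25
f 28 25 9
f 23 25 28
f 4 30 16
f 30 10 31
f 16 31 5
f 30 31 16
f 4 16 14
f 16 5 15
f 14 15 3
f 16 15 14
f 4 14 21
f 14 3 20
f 21 20 7
f 14 20 21
f 4 21 26
f 21 7 27
f 26 27 9
f 21 27 26
f 4 26 30
f 26 9 33
f 30 33 10
f 26 33 30
f 5 31 19
f 31 10 32
f 19 32 6
f 31 32 19
f 3 15 39
f 15 5 40
f 39 40 12
f 15 40 39
f 7 20 36
f 20 3 35
f 36 35 11
f 20 35 36
f 9 27 28
f 27 7 24
f 28 24 8
f 27 24 28
f 10 33 29
f 33 9 25
f 29 25 2
f 33 25 29
f 44 43 47
f 44 47 45
f 45 47 48
f 45 48 46
f 47 43 49
f 47 49 48
f 48 49 50
f 48 50 46
f 49 43 51
f 49 51 50
f 50 51 52
f 50 52 46
f 51 43 53
f 51 53 52
f 52 53 54
f 52 54 46
f 53 43 55
f 53 55 54
f 54 55 56
f 54 56 46
f 55 43 57
f 55 57 56
f 56 57 58
f 56 58 46
f 57 43 59
f 57 59 58
f 58 59 60
f 58 60 46
f 59 43 61
f 59 61 60
f 60 61 62
f 60 62 46
f 61 43 63
f 61 63 62
f 62 63 64
f 62 64 46
f 63 43 65
f 63 65 64
f 64 65 66
f 64 66 46
f 65 43 67
f 65 67 66
f 66 67 68
f 66 68 46
f 67 43 44
f 67 44 68
f 68 44 45
f 68 45 46
f 70 69 72
f 70 72 71
f 72 69 73
f 72 73 71
f 73 69 74
f 73 74 71
f 74 69 75
f 74 75 71
f 75 69 76
f 75 76 71
f 76 69 77
f 76 77 71
f 77 69 78
f 77 78 71
f 78 69 79
f 78 79 71
f 79 69 80
f 79 80 71
f 80 69 70
f 80 70 71
f 82 81 84
f 82 84 83
f 84 81 85
f 84 85 83
f 85 81 86
f 85 86 83
f 86 81 87
f 86 87 83
f 87 81 88
f 87 88 83
f 88 81 89
f 88 89 83
f 89 81 90
f 89 90 83
f 90 81 91
f 90 91 83
f 91 81 92
f 91 92 83
f 92 81 93
f 92 93 83
f 93 81 94
f 93 94 83
f 94 81 95
f 94 95 83
f 95 81 96
f 95 96 83
f 96 81 82
f 96 82 83
f 98 97 100
f 98 100 99
f 100 97 101
f 100 101 99
f 101 97 102
f 101 102 99
f 102 97 103
f 102 103 99
f 103 97 104
f 103 104 99
f 104 97 105
f 104 105 99
f 105 97 106
f 105 106 99
f 106 97 107
f 106 107 99
f 107 97 108
f 107 108 99
f 108 97 98
f 108 98 99



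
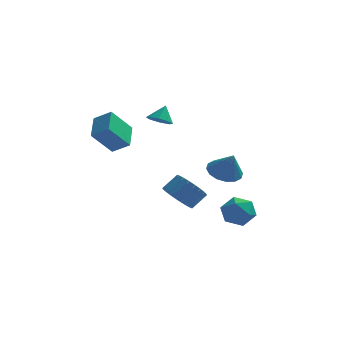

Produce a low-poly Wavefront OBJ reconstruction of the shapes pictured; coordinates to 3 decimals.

v -0.67 0.606 -2.859
v -0.16 -0.259 -2.75
v 0.54 0.249 -1.992
v 0.03 1.114 -2.101
v 0.038 -0.09 -3.046
v 0.738 0.418 -2.288
v 0.128 0.185 -3.314
v 0.828 0.693 -2.556
v 0.096 0.524 -3.512
v 0.796 1.032 -2.754
v -0.052 0.876 -3.611
v 0.648 1.384 -2.853
v -0.294 1.186 -3.595
v 0.406 1.694 -2.837
v -0.593 1.408 -3.468
v 0.106 1.917 -2.71
v -0.905 1.508 -3.247
v -0.205 2.016 -2.489
v -1.18 1.471 -2.968
v -0.48 1.979 -2.21
v -1.378 1.302 -2.672
v -0.678 1.81 -1.914
v -1.468 1.027 -2.404
v -0.768 1.535 -1.646
v -1.436 0.688 -2.206
v -0.736 1.196 -1.448
v -1.288 0.336 -2.107
v -0.588 0.844 -1.349
v -1.046 0.026 -2.123
v -0.346 0.534 -1.365
v -0.746 -0.197 -2.25
v -0.047 0.312 -1.492
v -0.435 -0.296 -2.471
v 0.265 0.212 -1.713
v -1.401 -0.917 3.14
v -0.946 -0.538 2.766
v -1.139 -0.403 3.98
v -1.434 -0.316 2.782
v -1.902 -0.447 3.008
v -2.077 -0.853 3.31
v -1.856 -1.296 3.513
v -1.368 -1.518 3.497
v -0.9 -1.388 3.272
v -0.725 -0.982 2.969
v 2.185 0.936 -2.789
v 2.819 1.37 -3.46
v 2.101 -0.41 -3.74
v 2.735 0.024 -4.411
v 3.079 -0.259 -3.494
v 3.131 0.573 -2.906
v 1.789 0.387 -4.294
v 1.841 1.219 -3.706
v 2.574 1.031 -4.39
v 3.371 0.632 -3.895
v 1.549 0.328 -3.305
v 2.346 -0.071 -2.81
v 1.757 0.235 -0.669
v 2.464 0.899 -0.683
v 2.243 -0.255 0.629
v 2.079 1.124 -0.454
v 1.607 1.112 -0.282
v 1.176 0.864 -0.214
v 0.9 0.448 -0.269
v 0.854 -0.026 -0.43
v 1.05 -0.429 -0.656
v 1.436 -0.654 -0.885
v 1.908 -0.642 -1.056
v 2.339 -0.394 -1.124
v 2.615 0.022 -1.07
v 2.661 0.496 -0.908
v -3.642 -2.888 3.204
v -3.711 -1.48 3.847
v -4.552 -2.676 2.642
v -4.621 -1.268 3.286
v -2.699 -2.252 1.914
v -2.768 -0.844 2.558
v -3.609 -2.04 1.353
v -3.678 -0.632 1.996
f 2 1 5
f 2 5 3
f 3 5 6
f 3 6 4
f 5 1 7
f 5 7 6
f 6 7 8
f 6 8 4
f 7 1 9
f 7 9 8
f 8 9 10
f 8 10 4
f 9 1 11
f 9 11 10
f 10 11 12
f 10 12 4
f 11 1 13
f 11 13 12
f 12 13 14
f 12 14 4
f 13 1 15
f 13 15 14
f 14 15 16
f 14 16 4
f 15 1 17
f 15 17 16
f 16 17 18
f 16 18 4
f 17 1 19
f 17 19 18
f 18 19 20
f 18 20 4
f 19 1 21
f 19 21 20
f 20 21 22
f 20 22 4
f 21 1 23
f 21 23 22
f 22 23 24
f 22 24 4
f 23 1 25
f 23 25 24
f 24 25 26
f 24 26 4
f 25 1 27
f 25 27 26
f 26 27 28
f 26 28 4
f 27 1 29
f 27 29 28
f 28 29 30
f 28 30 4
f 29 1 31
f 29 31 30
f 30 31 32
f 30 32 4
f 31 1 33
f 31 33 32
f 32 33 34
f 32 34 4
f 33 1 2
f 33 2 34
f 34 2 3
f 34 3 4
f 36 35 38
f 36 38 37
f 38 35 39
f 38 39 37
f 39 35 40
f 39 40 37
f 40 35 41
f 40 41 37
f 41 35 42
f 41 42 37
f 42 35 43
f 42 43 37
f 43 35 44
f 43 44 37
f 44 35 36
f 44 36 37
f 45 56 50
f 45 50 46
f 45 46 52
f 45 52 55
f 45 55 56
f 46 50 54
f 50 56 49
f 56 55 47
f 55 52 51
f 52 46 53
f 48 54 49
f 48 49 47
f 48 47 51
f 48 51 53
f 48 53 54
f 49 54 50
f 47 49 56
f 51 47 55
f 53 51 52
f 54 53 46
f 58 57 60
f 58 60 59
f 60 57 61
f 60 61 59
f 61 57 62
f 61 62 59
f 62 57 63
f 62 63 59
f 63 57 64
f 63 64 59
f 64 57 65
f 64 65 59
f 65 57 66
f 65 66 59
f 66 57 67
f 66 67 59
f 67 57 68
f 67 68 59
f 68 57 69
f 68 69 59
f 69 57 70
f 69 70 59
f 70 57 58
f 70 58 59
f 72 74 71
f 75 72 71
f 71 74 73
f 73 75 71
f 72 78 74
f 76 72 75
f 76 78 72
f 74 78 73
f 77 75 73
f 73 78 77
f 77 76 75
f 78 76 77



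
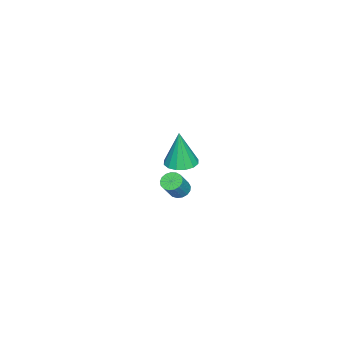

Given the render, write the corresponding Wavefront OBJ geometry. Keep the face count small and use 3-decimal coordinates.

v 2.459 2.286 -1.468
v 2.8 2.578 -1.688
v 3.442 2.487 -0.811
v 3.101 2.194 -0.592
v 2.66 2.732 -1.569
v 3.302 2.641 -0.693
v 2.474 2.784 -1.428
v 3.116 2.693 -0.551
v 2.285 2.721 -1.295
v 2.927 2.63 -0.419
v 2.135 2.559 -1.203
v 2.777 2.468 -0.326
v 2.06 2.334 -1.171
v 2.702 2.243 -0.295
v 2.076 2.098 -1.207
v 2.718 2.007 -0.331
v 2.18 1.905 -1.303
v 2.822 1.814 -0.427
v 2.348 1.799 -1.437
v 2.989 1.708 -0.561
v 2.541 1.805 -1.578
v 3.183 1.714 -0.702
v 2.716 1.92 -1.694
v 3.357 1.829 -0.817
v 2.831 2.12 -1.758
v 3.473 2.029 -0.882
v 2.862 2.357 -1.756
v 3.504 2.266 -0.879
v -3.023 -0.062 -3.804
v -2.272 -0.364 -3.829
v -2.997 -0.158 -1.856
v -2.221 0.051 -3.809
v -2.385 0.437 -3.788
v -2.72 0.689 -3.771
v -3.136 0.739 -3.762
v -3.522 0.576 -3.765
v -3.774 0.241 -3.779
v -3.825 -0.175 -3.799
v -3.661 -0.56 -3.82
v -3.326 -0.812 -3.837
v -2.91 -0.863 -3.845
v -2.524 -0.699 -3.842
f 2 1 5
f 2 5 3
f 3 5 6
f 3 6 4
f 5 1 7
f 5 7 6
f 6 7 8
f 6 8 4
f 7 1 9
f 7 9 8
f 8 9 10
f 8 10 4
f 9 1 11
f 9 11 10
f 10 11 12
f 10 12 4
f 11 1 13
f 11 13 12
f 12 13 14
f 12 14 4
f 13 1 15
f 13 15 14
f 14 15 16
f 14 16 4
f 15 1 17
f 15 17 16
f 16 17 18
f 16 18 4
f 17 1 19
f 17 19 18
f 18 19 20
f 18 20 4
f 19 1 21
f 19 21 20
f 20 21 22
f 20 22 4
f 21 1 23
f 21 23 22
f 22 23 24
f 22 24 4
f 23 1 25
f 23 25 24
f 24 25 26
f 24 26 4
f 25 1 27
f 25 27 26
f 26 27 28
f 26 28 4
f 27 1 2
f 27 2 28
f 28 2 3
f 28 3 4
f 30 29 32
f 30 32 31
f 32 29 33
f 32 33 31
f 33 29 34
f 33 34 31
f 34 29 35
f 34 35 31
f 35 29 36
f 35 36 31
f 36 29 37
f 36 37 31
f 37 29 38
f 37 38 31
f 38 29 39
f 38 39 31
f 39 29 40
f 39 40 31
f 40 29 41
f 40 41 31
f 41 29 42
f 41 42 31
f 42 29 30
f 42 30 31



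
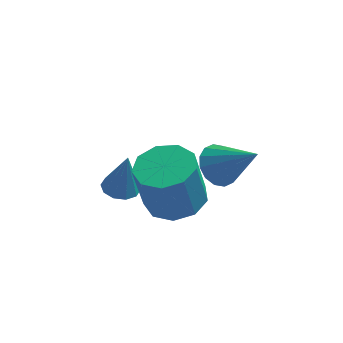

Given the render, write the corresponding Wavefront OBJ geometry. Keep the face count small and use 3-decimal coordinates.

v -1.923 3.966 -1.764
v -1.242 3.979 -1.874
v -1.657 3.994 -0.116
v -1.38 4.382 -1.859
v -1.726 4.626 -1.807
v -2.147 4.618 -1.739
v -2.482 4.361 -1.681
v -2.604 3.953 -1.654
v -2.465 3.55 -1.67
v -2.119 3.306 -1.721
v -1.698 3.314 -1.789
v -1.363 3.571 -1.848
v 1.453 1.316 2.303
v 2.039 1.777 1.986
v 2.667 0.664 3.597
v 1.858 2.017 2.277
v 1.568 2.07 2.576
v 1.248 1.921 2.801
v 0.982 1.61 2.893
v 0.843 1.22 2.827
v 0.867 0.856 2.621
v 1.048 0.615 2.329
v 1.338 0.562 2.031
v 1.658 0.711 1.805
v 1.924 1.023 1.713
v 2.063 1.413 1.779
v 0.04 2.335 -0.599
v 0.707 1.474 -0.55
v 0.346 1.304 1.369
v -0.32 2.165 1.319
v 1.09 2.101 -0.423
v 0.729 1.931 1.496
v 0.982 2.837 -0.378
v 0.621 2.667 1.541
v 0.433 3.339 -0.437
v 0.073 3.169 1.482
v -0.299 3.37 -0.572
v -0.66 3.2 1.347
v -0.873 2.918 -0.72
v -1.234 2.748 1.199
v -1.019 2.193 -0.811
v -1.38 2.022 1.108
v -0.67 1.534 -0.804
v -1.031 1.364 1.115
v 0.012 1.25 -0.701
v -0.349 1.08 1.218
f 2 1 4
f 2 4 3
f 4 1 5
f 4 5 3
f 5 1 6
f 5 6 3
f 6 1 7
f 6 7 3
f 7 1 8
f 7 8 3
f 8 1 9
f 8 9 3
f 9 1 10
f 9 10 3
f 10 1 11
f 10 11 3
f 11 1 12
f 11 12 3
f 12 1 2
f 12 2 3
f 14 13 16
f 14 16 15
f 16 13 17
f 16 17 15
f 17 13 18
f 17 18 15
f 18 13 19
f 18 19 15
f 19 13 20
f 19 20 15
f 20 13 21
f 20 21 15
f 21 13 22
f 21 22 15
f 22 13 23
f 22 23 15
f 23 13 24
f 23 24 15
f 24 13 25
f 24 25 15
f 25 13 26
f 25 26 15
f 26 13 14
f 26 14 15
f 28 27 31
f 28 31 29
f 29 31 32
f 29 32 30
f 31 27 33
f 31 33 32
f 32 33 34
f 32 34 30
f 33 27 35
f 33 35 34
f 34 35 36
f 34 36 30
f 35 27 37
f 35 37 36
f 36 37 38
f 36 38 30
f 37 27 39
f 37 39 38
f 38 39 40
f 38 40 30
f 39 27 41
f 39 41 40
f 40 41 42
f 40 42 30
f 41 27 43
f 41 43 42
f 42 43 44
f 42 44 30
f 43 27 45
f 43 45 44
f 44 45 46
f 44 46 30
f 45 27 28
f 45 28 46
f 46 28 29
f 46 29 30



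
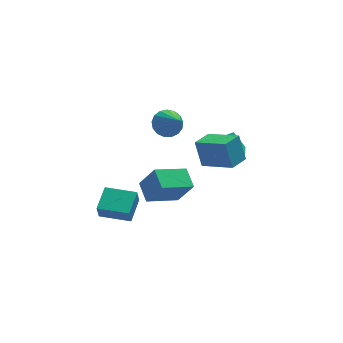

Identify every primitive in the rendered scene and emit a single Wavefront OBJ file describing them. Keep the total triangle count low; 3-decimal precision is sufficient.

v 1.365 -2.172 1.225
v 1.151 -1.577 2.727
v 2.342 -1.395 1.057
v 2.128 -0.8 2.559
v 2.612 -3.58 1.961
v 2.398 -2.985 3.463
v 3.589 -2.803 1.793
v 3.375 -2.208 3.295
v 3.252 -0.667 -0.092
v 2.684 -0.329 1.027
v 3.512 0.094 -0.191
v 2.943 0.432 0.929
v 4.177 -0.912 0.451
v 3.608 -0.574 1.571
v 4.436 -0.151 0.353
v 3.868 0.187 1.472
v 0.203 0.362 2.951
v 0.667 -0.111 2.357
v 0.457 -1.142 4.349
v 0.963 0.123 2.555
v 1.085 0.412 2.843
v 1.005 0.689 3.156
v 0.741 0.892 3.422
v 0.354 0.973 3.58
v -0.068 0.914 3.594
v -0.428 0.729 3.46
v -0.643 0.46 3.209
v -0.664 0.169 2.9
v -0.487 -0.079 2.602
v -0.151 -0.225 2.383
v 0.265 -0.237 2.295
v -2.243 -4.282 0.994
v -2.303 -3.109 1.478
v -0.439 -3.902 0.3
v -0.499 -2.73 0.784
v -1.561 -4.85 2.456
v -1.621 -3.678 2.94
v 0.243 -4.471 1.762
v 0.183 -3.298 2.246
v -4.23 -1.981 -1.838
v -4.398 -2.232 -0.906
v -3.457 -0.714 -1.356
v -3.625 -0.966 -0.424
v -2.715 -2.914 -1.816
v -2.883 -3.166 -0.884
v -1.942 -1.648 -1.334
v -2.11 -1.899 -0.402
f 2 4 1
f 5 2 1
f 1 4 3
f 3 5 1
f 2 8 4
f 6 2 5
f 6 8 2
f 4 8 3
f 7 5 3
f 3 8 7
f 7 6 5
f 8 6 7
f 10 12 9
f 13 10 9
f 9 12 11
f 11 13 9
f 10 16 12
f 14 10 13
f 14 16 10
f 12 16 11
f 15 13 11
f 11 16 15
f 15 14 13
f 16 14 15
f 18 17 20
f 18 20 19
f 20 17 21
f 20 21 19
f 21 17 22
f 21 22 19
f 22 17 23
f 22 23 19
f 23 17 24
f 23 24 19
f 24 17 25
f 24 25 19
f 25 17 26
f 25 26 19
f 26 17 27
f 26 27 19
f 27 17 28
f 27 28 19
f 28 17 29
f 28 29 19
f 29 17 30
f 29 30 19
f 30 17 31
f 30 31 19
f 31 17 18
f 31 18 19
f 33 35 32
f 36 33 32
f 32 35 34
f 34 36 32
f 33 39 35
f 37 33 36
f 37 39 33
f 35 39 34
f 38 36 34
f 34 39 38
f 38 37 36
f 39 37 38
f 41 43 40
f 44 41 40
f 40 43 42
f 42 44 40
f 41 47 43
f 45 41 44
f 45 47 41
f 43 47 42
f 46 44 42
f 42 47 46
f 46 45 44
f 47 45 46



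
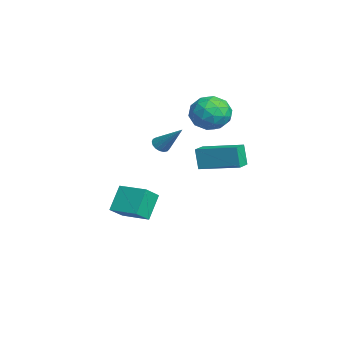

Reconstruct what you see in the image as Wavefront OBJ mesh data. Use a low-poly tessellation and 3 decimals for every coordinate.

v 0.012 2.065 0.498
v -0.266 1.939 1.711
v 1.097 3.915 0.94
v 0.819 3.789 2.152
v 0.801 1.571 0.628
v 0.523 1.445 1.84
v 1.886 3.421 1.069
v 1.608 3.295 2.282
v -2.081 3.123 4.114
v -1.324 2.618 3.384
v -3.496 2.702 2.936
v -2.739 2.197 2.206
v -2.971 1.705 3.239
v -2.096 1.965 3.967
v -2.724 3.355 2.353
v -1.849 3.615 3.081
v -1.721 2.761 2.296
v -1.873 1.742 2.843
v -2.947 3.578 3.477
v -3.099 2.559 4.024
v -1.578 2.907 3.852
v -3.242 2.413 2.468
v -3.378 2.124 3.075
v -2.933 1.827 2.646
v -2.032 2.524 4.195
v -1.587 2.227 3.765
v -2.555 1.69 3.68
v -3.233 3.093 2.555
v -2.788 2.796 2.125
v -1.887 3.493 3.674
v -1.442 3.196 3.245
v -2.265 3.63 2.64
v -1.366 2.695 2.783
v -2.198 2.447 2.091
v -2.19 3.128 2.178
v -1.676 3.281 2.606
v -1.456 2.095 3.105
v -2.288 1.848 2.413
v -2.424 1.559 3.02
v -1.91 1.712 3.448
v -1.69 2.18 2.465
v -2.532 3.472 3.907
v -3.364 3.225 3.215
v -2.91 3.608 2.872
v -2.396 3.761 3.3
v -2.622 2.873 4.229
v -3.454 2.625 3.537
v -3.144 2.039 3.714
v -2.63 2.192 4.142
v -3.13 3.14 3.855
v -2.429 -2.442 -3.307
v -3.238 -1.834 -1.991
v -3.085 -1.722 -4.042
v -3.894 -1.115 -2.726
v -1.266 -1.225 -3.154
v -2.075 -0.618 -1.838
v -1.922 -0.506 -3.889
v -2.731 0.102 -2.573
v -1.572 0.054 1.434
v -1.341 0.35 1.06
v -0.608 0.986 2.766
v -1.55 0.48 1.12
v -1.764 0.512 1.252
v -1.934 0.44 1.426
v -2.021 0.279 1.602
v -2.005 0.066 1.739
v -1.89 -0.149 1.806
v -1.702 -0.318 1.789
v -1.484 -0.402 1.69
v -1.286 -0.382 1.532
v -1.153 -0.261 1.352
v -1.117 -0.069 1.191
v -1.185 0.152 1.086
f 2 4 1
f 5 2 1
f 1 4 3
f 3 5 1
f 2 8 4
f 6 2 5
f 6 8 2
f 4 8 3
f 7 5 3
f 3 8 7
f 7 6 5
f 8 6 7
f 9 46 25
f 46 20 49
f 25 49 14
f 46 49 25
f 9 25 21
f 25 14 26
f 21 26 10
f 25 26 21
f 9 21 30
f 21 10 31
f 30 31 16
f 21 31 30
f 9 30 42
f 30 16 45
f 42 45 19
f 30 45 42
f 9 42 46
f 42 19 50
f 46 50 20
f 42 50 46
f 10 26 37
f 26 14 40
f 37 40 18
f 26 40 37
f 14 49 27
f 49 20 48
f 27 48 13
f 49 48 27
f 20 50 47
f 50 19 43
f 47 43 11
f 50 43 47
f 19 45 44
f 45 16 32
f 44 32 15
f 45 32 44
f 16 31 36
f 31 10 33
f 36 33 17
f 31 33 36
f 12 38 24
f 38 18 39
f 24 39 13
f 38 39 24
f 12 24 22
f 24 13 23
f 22 23 11
f 24 23 22
f 12 22 29
f 22 11 28
f 29 28 15
f 22 28 29
f 12 29 34
f 29 15 35
f 34 35 17
f 29 35 34
f 12 34 38
f 34 17 41
f 38 41 18
f 34 41 38
f 13 39 27
f 39 18 40
f 27 40 14
f 39 40 27
f 11 23 47
f 23 13 48
f 47 48 20
f 23 48 47
f 15 28 44
f 28 11 43
f 44 43 19
f 28 43 44
f 17 35 36
f 35 15 32
f 36 32 16
f 35 32 36
f 18 41 37
f 41 17 33
f 37 33 10
f 41 33 37
f 52 54 51
f 55 52 51
f 51 54 53
f 53 55 51
f 52 58 54
f 56 52 55
f 56 58 52
f 54 58 53
f 57 55 53
f 53 58 57
f 57 56 55
f 58 56 57
f 60 59 62
f 60 62 61
f 62 59 63
f 62 63 61
f 63 59 64
f 63 64 61
f 64 59 65
f 64 65 61
f 65 59 66
f 65 66 61
f 66 59 67
f 66 67 61
f 67 59 68
f 67 68 61
f 68 59 69
f 68 69 61
f 69 59 70
f 69 70 61
f 70 59 71
f 70 71 61
f 71 59 72
f 71 72 61
f 72 59 73
f 72 73 61
f 73 59 60
f 73 60 61



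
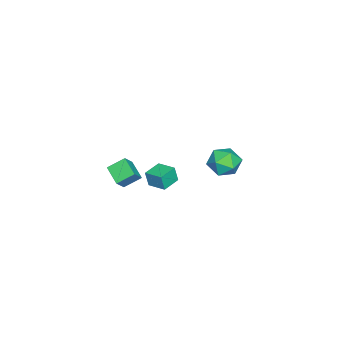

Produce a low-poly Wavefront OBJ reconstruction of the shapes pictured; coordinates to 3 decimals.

v 2.449 -1.472 1.72
v 2.479 -1.648 2.602
v 2.804 -0.511 1.899
v 2.833 -0.686 2.781
v 3.427 -1.814 1.619
v 3.456 -1.989 2.501
v 3.781 -0.852 1.798
v 3.811 -1.028 2.68
v -4.295 0.527 -1.406
v -3.847 0.268 -2.285
v -4.013 -0.988 -0.815
v -3.565 -1.247 -1.694
v -3.115 -0.577 -1.071
v -3.289 0.359 -1.436
v -4.571 -1.079 -1.664
v -4.745 -0.143 -2.029
v -4.018 -0.725 -2.444
v -3.118 -0.415 -2.078
v -4.742 -0.305 -1.022
v -3.842 0.005 -0.656
v 2.025 -3.224 1.975
v 2.628 -3.368 2.655
v 2.749 -2.438 1.5
v 3.352 -2.582 2.179
v 2.488 -3.998 1.401
v 3.091 -4.142 2.08
v 3.212 -3.212 0.925
v 3.815 -3.356 1.605
f 2 4 1
f 5 2 1
f 1 4 3
f 3 5 1
f 2 8 4
f 6 2 5
f 6 8 2
f 4 8 3
f 7 5 3
f 3 8 7
f 7 6 5
f 8 6 7
f 9 20 14
f 9 14 10
f 9 10 16
f 9 16 19
f 9 19 20
f 10 14 18
f 14 20 13
f 20 19 11
f 19 16 15
f 16 10 17
f 12 18 13
f 12 13 11
f 12 11 15
f 12 15 17
f 12 17 18
f 13 18 14
f 11 13 20
f 15 11 19
f 17 15 16
f 18 17 10
f 22 24 21
f 25 22 21
f 21 24 23
f 23 25 21
f 22 28 24
f 26 22 25
f 26 28 22
f 24 28 23
f 27 25 23
f 23 28 27
f 27 26 25
f 28 26 27



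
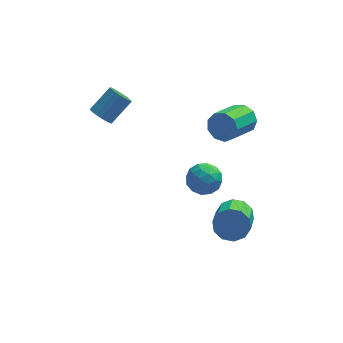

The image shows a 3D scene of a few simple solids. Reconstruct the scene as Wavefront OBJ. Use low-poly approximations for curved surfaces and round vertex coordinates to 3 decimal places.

v 2.593 -1.688 -3.378
v 3.539 -1.96 -3.486
v 3.153 -3.744 -2.369
v 2.207 -3.472 -2.262
v 3.494 -1.629 -2.973
v 3.108 -3.413 -1.856
v 3.106 -1.321 -2.615
v 2.72 -3.105 -1.498
v 2.521 -1.153 -2.549
v 2.135 -2.937 -1.432
v 1.964 -1.189 -2.799
v 1.578 -2.973 -1.682
v 1.647 -1.416 -3.271
v 1.261 -3.2 -2.154
v 1.692 -1.747 -3.784
v 1.306 -3.531 -2.667
v 2.08 -2.055 -4.142
v 1.694 -3.839 -3.025
v 2.665 -2.223 -4.208
v 2.279 -4.007 -3.091
v 3.222 -2.187 -3.958
v 2.836 -3.971 -2.841
v -4.049 1.248 2.764
v -3.65 0.661 2.759
v -2.572 1.384 3.811
v -2.971 1.972 3.816
v -3.53 0.83 2.521
v -2.452 1.553 3.572
v -3.513 1.081 2.33
v -2.435 1.804 3.381
v -3.602 1.366 2.225
v -2.524 2.089 3.277
v -3.779 1.627 2.228
v -2.702 2.35 3.279
v -4.01 1.813 2.336
v -2.933 2.537 3.387
v -4.249 1.888 2.53
v -3.171 2.611 3.581
v -4.448 1.836 2.769
v -3.37 2.559 3.821
v -4.568 1.667 3.008
v -3.49 2.39 4.059
v -4.585 1.416 3.199
v -3.507 2.139 4.25
v -4.496 1.131 3.303
v -3.418 1.854 4.355
v -4.318 0.87 3.301
v -3.241 1.593 4.352
v -4.087 0.683 3.193
v -3.01 1.407 4.244
v -3.849 0.609 2.999
v -2.771 1.332 4.05
v 3.127 0.671 2.52
v 3.703 0.558 3.202
v 2.53 -0.845 3.961
v 1.953 -0.731 3.28
v 3.286 0.986 3.348
v 2.113 -0.416 4.108
v 2.794 1.267 3.107
v 1.621 -0.135 3.867
v 2.458 1.269 2.591
v 1.285 -0.133 3.351
v 2.434 0.992 2.043
v 1.261 -0.411 2.802
v 2.735 0.564 1.717
v 1.562 -0.839 2.477
v 3.219 0.187 1.767
v 2.045 -1.216 2.527
v 3.659 0.036 2.17
v 2.486 -1.367 2.93
v 3.851 0.183 2.736
v 2.678 -1.22 3.496
v 0.32 1.096 -2.693
v 0.694 1.709 -3.447
v 1.846 0.411 -2.493
v 2.22 1.024 -3.247
v 1.93 1.436 -2.336
v 0.987 1.86 -2.459
v 1.553 0.26 -3.481
v 0.61 0.684 -3.604
v 1.456 1.193 -3.933
v 1.689 1.92 -3.225
v 0.851 0.2 -2.715
v 1.084 0.927 -2.007
v 0.373 1.463 -3.088
v 2.167 0.657 -2.852
v 1.997 0.9 -2.317
v 2.216 1.26 -2.76
v 0.546 1.551 -2.507
v 0.766 1.912 -2.95
v 1.492 1.751 -2.297
v 1.774 0.208 -2.99
v 1.994 0.569 -3.433
v 0.324 0.86 -3.18
v 0.543 1.22 -3.623
v 1.048 0.369 -3.643
v 1.041 1.52 -3.816
v 1.938 1.117 -3.699
v 1.545 0.668 -3.836
v 0.991 0.917 -3.909
v 1.178 1.947 -3.4
v 2.075 1.544 -3.283
v 1.905 1.786 -2.747
v 1.35 2.035 -2.82
v 1.626 1.643 -3.686
v 0.465 0.576 -2.657
v 1.362 0.173 -2.54
v 1.19 0.085 -3.12
v 0.635 0.334 -3.193
v 0.602 1.003 -2.241
v 1.499 0.6 -2.124
v 1.549 1.203 -2.031
v 0.995 1.452 -2.104
v 0.914 0.477 -2.254
f 2 1 5
f 2 5 3
f 3 5 6
f 3 6 4
f 5 1 7
f 5 7 6
f 6 7 8
f 6 8 4
f 7 1 9
f 7 9 8
f 8 9 10
f 8 10 4
f 9 1 11
f 9 11 10
f 10 11 12
f 10 12 4
f 11 1 13
f 11 13 12
f 12 13 14
f 12 14 4
f 13 1 15
f 13 15 14
f 14 15 16
f 14 16 4
f 15 1 17
f 15 17 16
f 16 17 18
f 16 18 4
f 17 1 19
f 17 19 18
f 18 19 20
f 18 20 4
f 19 1 21
f 19 21 20
f 20 21 22
f 20 22 4
f 21 1 2
f 21 2 22
f 22 2 3
f 22 3 4
f 24 23 27
f 24 27 25
f 25 27 28
f 25 28 26
f 27 23 29
f 27 29 28
f 28 29 30
f 28 30 26
f 29 23 31
f 29 31 30
f 30 31 32
f 30 32 26
f 31 23 33
f 31 33 32
f 32 33 34
f 32 34 26
f 33 23 35
f 33 35 34
f 34 35 36
f 34 36 26
f 35 23 37
f 35 37 36
f 36 37 38
f 36 38 26
f 37 23 39
f 37 39 38
f 38 39 40
f 38 40 26
f 39 23 41
f 39 41 40
f 40 41 42
f 40 42 26
f 41 23 43
f 41 43 42
f 42 43 44
f 42 44 26
f 43 23 45
f 43 45 44
f 44 45 46
f 44 46 26
f 45 23 47
f 45 47 46
f 46 47 48
f 46 48 26
f 47 23 49
f 47 49 48
f 48 49 50
f 48 50 26
f 49 23 51
f 49 51 50
f 50 51 52
f 50 52 26
f 51 23 24
f 51 24 52
f 52 24 25
f 52 25 26
f 54 53 57
f 54 57 55
f 55 57 58
f 55 58 56
f 57 53 59
f 57 59 58
f 58 59 60
f 58 60 56
f 59 53 61
f 59 61 60
f 60 61 62
f 60 62 56
f 61 53 63
f 61 63 62
f 62 63 64
f 62 64 56
f 63 53 65
f 63 65 64
f 64 65 66
f 64 66 56
f 65 53 67
f 65 67 66
f 66 67 68
f 66 68 56
f 67 53 69
f 67 69 68
f 68 69 70
f 68 70 56
f 69 53 71
f 69 71 70
f 70 71 72
f 70 72 56
f 71 53 54
f 71 54 72
f 72 54 55
f 72 55 56
f 73 110 89
f 110 84 113
f 89 113 78
f 110 113 89
f 73 89 85
f 89 78 90
f 85 90 74
f 89 90 85
f 73 85 94
f 85 74 95
f 94 95 80
f 85 95 94
f 73 94 106
f 94 80 109
f 106 109 83
f 94 109 106
f 73 106 110
f 106 83 114
f 110 114 84
f 106 114 110
f 74 90 101
f 90 78 104
f 101 104 82
f 90 104 101
f 78 113 91
f 113 84 112
f 91 112 77
f 113 112 91
f 84 114 111
f 114 83 107
f 111 107 75
f 114 107 111
f 83 109 108
f 109 80 96
f 108 96 79
f 109 96 108
f 80 95 100
f 95 74 97
f 100 97 81
f 95 97 100
f 76 102 88
f 102 82 103
f 88 103 77
f 102 103 88
f 76 88 86
f 88 77 87
f 86 87 75
f 88 87 86
f 76 86 93
f 86 75 92
f 93 92 79
f 86 92 93
f 76 93 98
f 93 79 99
f 98 99 81
f 93 99 98
f 76 98 102
f 98 81 105
f 102 105 82
f 98 105 102
f 77 103 91
f 103 82 104
f 91 104 78
f 103 104 91
f 75 87 111
f 87 77 112
f 111 112 84
f 87 112 111
f 79 92 108
f 92 75 107
f 108 107 83
f 92 107 108
f 81 99 100
f 99 79 96
f 100 96 80
f 99 96 100
f 82 105 101
f 105 81 97
f 101 97 74
f 105 97 101



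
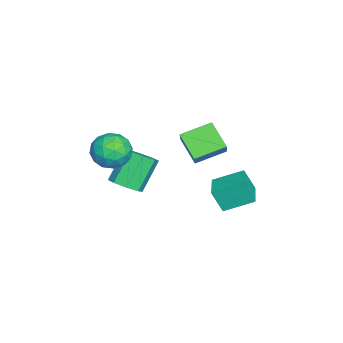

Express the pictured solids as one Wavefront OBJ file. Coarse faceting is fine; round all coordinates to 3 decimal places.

v -1.024 -1.736 -3.134
v -0.478 -2.159 -2.572
v -1.591 -1.586 -1.063
v -2.136 -1.164 -1.626
v -0.292 -1.512 -2.68
v -1.405 -0.94 -1.171
v -0.534 -0.997 -3.054
v -1.647 -0.425 -1.545
v -1.063 -0.915 -3.475
v -2.176 -0.343 -1.966
v -1.569 -1.314 -3.697
v -2.682 -0.741 -2.188
v -1.755 -1.96 -3.589
v -2.868 -1.388 -2.08
v -1.513 -2.475 -3.215
v -2.626 -1.903 -1.706
v -0.984 -2.557 -2.794
v -2.097 -1.985 -1.285
v 3.203 -0.957 3.574
v 3.865 -0.31 3.172
v 3.795 -2.15 2.628
v 4.457 -1.503 2.226
v 4.553 -1.791 3.189
v 4.187 -1.054 3.773
v 3.473 -1.406 2.027
v 3.107 -0.669 2.611
v 4.032 -0.587 2.216
v 4.7 -0.825 2.934
v 2.96 -1.635 2.866
v 3.628 -1.873 3.584
v 3.482 -0.529 3.456
v 4.178 -1.931 2.344
v 4.235 -2.1 2.91
v 4.624 -1.72 2.674
v 3.671 -0.966 3.809
v 4.061 -0.586 3.573
v 4.465 -1.456 3.583
v 3.599 -1.874 2.227
v 3.989 -1.494 1.991
v 3.036 -0.74 3.126
v 3.425 -0.36 2.89
v 3.195 -1.004 2.217
v 3.969 -0.311 2.658
v 4.317 -1.012 2.102
v 3.739 -0.956 1.985
v 3.523 -0.522 2.328
v 4.362 -0.451 3.08
v 4.71 -1.152 2.524
v 4.767 -1.322 3.09
v 4.551 -0.889 3.434
v 4.46 -0.614 2.518
v 2.95 -1.308 3.276
v 3.298 -2.009 2.72
v 3.109 -1.571 2.366
v 2.893 -1.138 2.71
v 3.343 -1.448 3.698
v 3.691 -2.149 3.142
v 4.137 -1.938 3.472
v 3.921 -1.504 3.815
v 3.2 -1.846 3.282
v -1.681 0.803 0.08
v -0.983 0.898 0.911
v -2.457 2.173 0.574
v -1.758 2.268 1.405
v -0.722 1.672 -0.825
v -0.023 1.767 0.006
v -1.497 3.042 -0.331
v -0.799 3.137 0.5
v -0.257 3.107 -2.71
v -0.272 2.557 -1.544
v -0.537 4.552 -2.033
v -0.552 4.002 -0.866
v 1.112 3.318 -2.594
v 1.097 2.768 -1.427
v 0.832 4.763 -1.916
v 0.817 4.213 -0.75
f 2 1 5
f 2 5 3
f 3 5 6
f 3 6 4
f 5 1 7
f 5 7 6
f 6 7 8
f 6 8 4
f 7 1 9
f 7 9 8
f 8 9 10
f 8 10 4
f 9 1 11
f 9 11 10
f 10 11 12
f 10 12 4
f 11 1 13
f 11 13 12
f 12 13 14
f 12 14 4
f 13 1 15
f 13 15 14
f 14 15 16
f 14 16 4
f 15 1 17
f 15 17 16
f 16 17 18
f 16 18 4
f 17 1 2
f 17 2 18
f 18 2 3
f 18 3 4
f 19 56 35
f 56 30 59
f 35 59 24
f 56 59 35
f 19 35 31
f 35 24 36
f 31 36 20
f 35 36 31
f 19 31 40
f 31 20 41
f 40 41 26
f 31 41 40
f 19 40 52
f 40 26 55
f 52 55 29
f 40 55 52
f 19 52 56
f 52 29 60
f 56 60 30
f 52 60 56
f 20 36 47
f 36 24 50
f 47 50 28
f 36 50 47
f 24 59 37
f 59 30 58
f 37 58 23
f 59 58 37
f 30 60 57
f 60 29 53
f 57 53 21
f 60 53 57
f 29 55 54
f 55 26 42
f 54 42 25
f 55 42 54
f 26 41 46
f 41 20 43
f 46 43 27
f 41 43 46
f 22 48 34
f 48 28 49
f 34 49 23
f 48 49 34
f 22 34 32
f 34 23 33
f 32 33 21
f 34 33 32
f 22 32 39
f 32 21 38
f 39 38 25
f 32 38 39
f 22 39 44
f 39 25 45
f 44 45 27
f 39 45 44
f 22 44 48
f 44 27 51
f 48 51 28
f 44 51 48
f 23 49 37
f 49 28 50
f 37 50 24
f 49 50 37
f 21 33 57
f 33 23 58
f 57 58 30
f 33 58 57
f 25 38 54
f 38 21 53
f 54 53 29
f 38 53 54
f 27 45 46
f 45 25 42
f 46 42 26
f 45 42 46
f 28 51 47
f 51 27 43
f 47 43 20
f 51 43 47
f 62 64 61
f 65 62 61
f 61 64 63
f 63 65 61
f 62 68 64
f 66 62 65
f 66 68 62
f 64 68 63
f 67 65 63
f 63 68 67
f 67 66 65
f 68 66 67
f 70 72 69
f 73 70 69
f 69 72 71
f 71 73 69
f 70 76 72
f 74 70 73
f 74 76 70
f 72 76 71
f 75 73 71
f 71 76 75
f 75 74 73
f 76 74 75



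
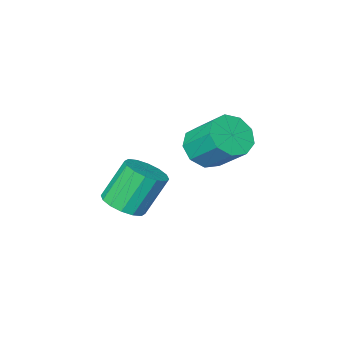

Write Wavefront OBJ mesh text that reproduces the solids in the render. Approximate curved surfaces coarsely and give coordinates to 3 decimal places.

v -1.622 0.254 -1.055
v -1.079 1.044 -0.809
v -2.094 1.196 0.942
v -2.638 0.406 0.695
v -1.483 1.234 -1.06
v -2.499 1.386 0.691
v -1.924 1.162 -1.31
v -2.94 1.314 0.441
v -2.285 0.846 -1.491
v -3.301 0.998 0.26
v -2.468 0.372 -1.556
v -3.484 0.524 0.195
v -2.424 -0.134 -1.487
v -3.44 0.018 0.264
v -2.166 -0.536 -1.302
v -3.181 -0.384 0.449
v -1.761 -0.726 -1.051
v -2.777 -0.574 0.7
v -1.32 -0.654 -0.801
v -2.336 -0.502 0.95
v -0.959 -0.338 -0.62
v -1.975 -0.186 1.131
v -0.776 0.136 -0.555
v -1.792 0.288 1.196
v -0.82 0.642 -0.624
v -1.836 0.794 1.127
v -3.799 2.818 2.922
v -2.834 2.731 3.272
v -3.176 4.055 4.547
v -4.141 4.142 4.198
v -2.863 3.215 2.761
v -3.205 4.54 4.036
v -3.329 3.514 2.326
v -3.671 4.838 3.601
v -4.016 3.487 2.17
v -4.358 4.811 3.445
v -4.601 3.147 2.366
v -4.943 4.471 3.641
v -4.811 2.653 2.823
v -5.153 3.977 4.098
v -4.547 2.236 3.326
v -4.889 3.561 4.601
v -3.934 2.092 3.64
v -4.276 3.416 4.916
v -3.257 2.287 3.619
v -3.599 3.611 4.894
f 2 1 5
f 2 5 3
f 3 5 6
f 3 6 4
f 5 1 7
f 5 7 6
f 6 7 8
f 6 8 4
f 7 1 9
f 7 9 8
f 8 9 10
f 8 10 4
f 9 1 11
f 9 11 10
f 10 11 12
f 10 12 4
f 11 1 13
f 11 13 12
f 12 13 14
f 12 14 4
f 13 1 15
f 13 15 14
f 14 15 16
f 14 16 4
f 15 1 17
f 15 17 16
f 16 17 18
f 16 18 4
f 17 1 19
f 17 19 18
f 18 19 20
f 18 20 4
f 19 1 21
f 19 21 20
f 20 21 22
f 20 22 4
f 21 1 23
f 21 23 22
f 22 23 24
f 22 24 4
f 23 1 25
f 23 25 24
f 24 25 26
f 24 26 4
f 25 1 2
f 25 2 26
f 26 2 3
f 26 3 4
f 28 27 31
f 28 31 29
f 29 31 32
f 29 32 30
f 31 27 33
f 31 33 32
f 32 33 34
f 32 34 30
f 33 27 35
f 33 35 34
f 34 35 36
f 34 36 30
f 35 27 37
f 35 37 36
f 36 37 38
f 36 38 30
f 37 27 39
f 37 39 38
f 38 39 40
f 38 40 30
f 39 27 41
f 39 41 40
f 40 41 42
f 40 42 30
f 41 27 43
f 41 43 42
f 42 43 44
f 42 44 30
f 43 27 45
f 43 45 44
f 44 45 46
f 44 46 30
f 45 27 28
f 45 28 46
f 46 28 29
f 46 29 30

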